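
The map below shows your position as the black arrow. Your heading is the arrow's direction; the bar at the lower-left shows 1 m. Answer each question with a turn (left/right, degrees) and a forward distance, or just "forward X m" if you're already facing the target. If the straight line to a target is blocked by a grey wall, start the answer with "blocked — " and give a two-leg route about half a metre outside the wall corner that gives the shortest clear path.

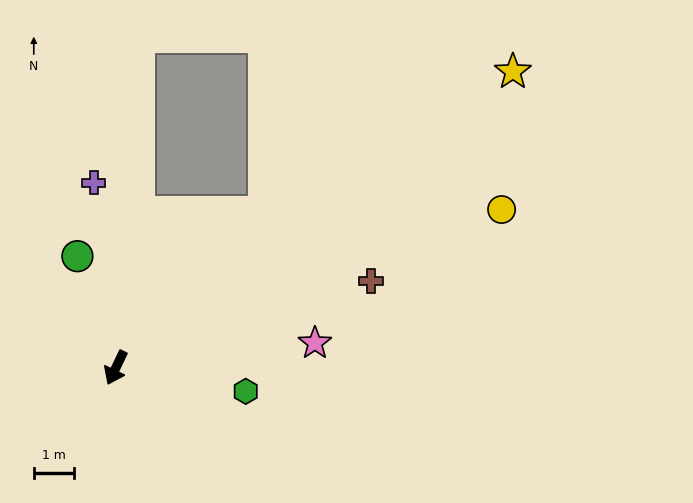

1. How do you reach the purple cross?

turn right 148°, forward 4.7 m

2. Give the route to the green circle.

turn right 135°, forward 3.0 m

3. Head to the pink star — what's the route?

turn left 123°, forward 5.0 m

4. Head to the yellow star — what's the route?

turn left 152°, forward 12.4 m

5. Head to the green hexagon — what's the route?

turn left 105°, forward 3.3 m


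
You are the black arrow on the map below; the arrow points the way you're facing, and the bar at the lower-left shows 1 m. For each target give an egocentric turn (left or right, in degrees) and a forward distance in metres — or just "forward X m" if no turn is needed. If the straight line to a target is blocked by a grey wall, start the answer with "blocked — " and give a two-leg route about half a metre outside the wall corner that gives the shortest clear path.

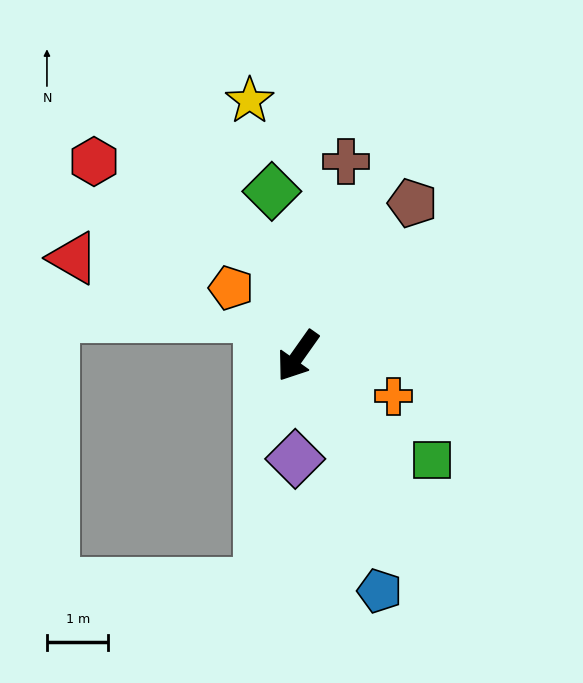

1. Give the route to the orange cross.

turn left 102°, forward 1.7 m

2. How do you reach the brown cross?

turn right 159°, forward 3.3 m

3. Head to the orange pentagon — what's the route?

turn right 100°, forward 1.5 m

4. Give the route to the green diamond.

turn right 136°, forward 2.7 m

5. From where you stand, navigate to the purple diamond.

turn left 34°, forward 1.7 m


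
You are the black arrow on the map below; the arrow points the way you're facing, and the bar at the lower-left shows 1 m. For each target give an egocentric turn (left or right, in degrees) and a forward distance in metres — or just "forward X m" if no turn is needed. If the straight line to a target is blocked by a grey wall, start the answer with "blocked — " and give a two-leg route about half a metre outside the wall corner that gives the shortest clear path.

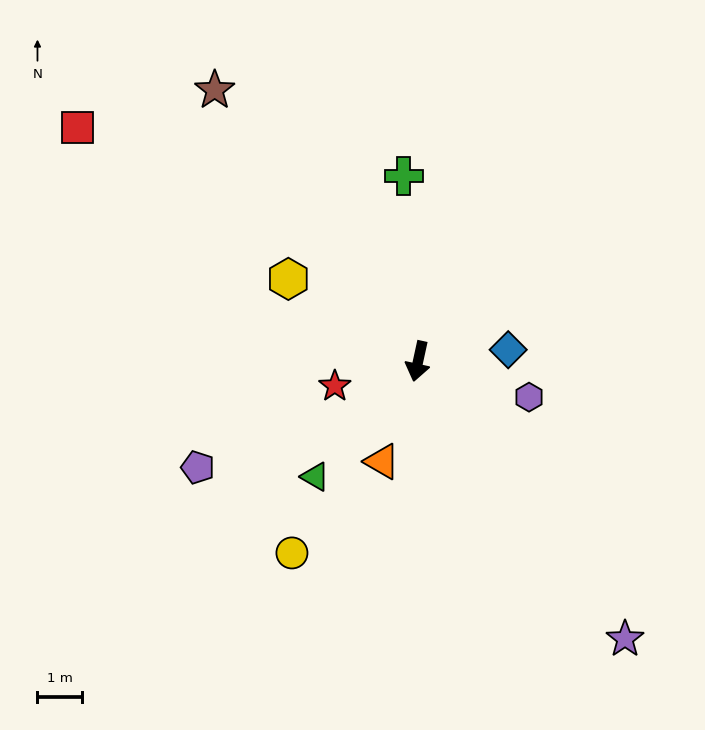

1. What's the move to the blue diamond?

turn left 110°, forward 2.0 m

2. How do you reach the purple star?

turn left 49°, forward 7.8 m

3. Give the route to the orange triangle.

turn right 8°, forward 2.4 m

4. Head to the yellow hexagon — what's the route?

turn right 110°, forward 3.4 m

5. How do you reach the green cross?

turn right 163°, forward 4.2 m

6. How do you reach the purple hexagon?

turn left 84°, forward 2.6 m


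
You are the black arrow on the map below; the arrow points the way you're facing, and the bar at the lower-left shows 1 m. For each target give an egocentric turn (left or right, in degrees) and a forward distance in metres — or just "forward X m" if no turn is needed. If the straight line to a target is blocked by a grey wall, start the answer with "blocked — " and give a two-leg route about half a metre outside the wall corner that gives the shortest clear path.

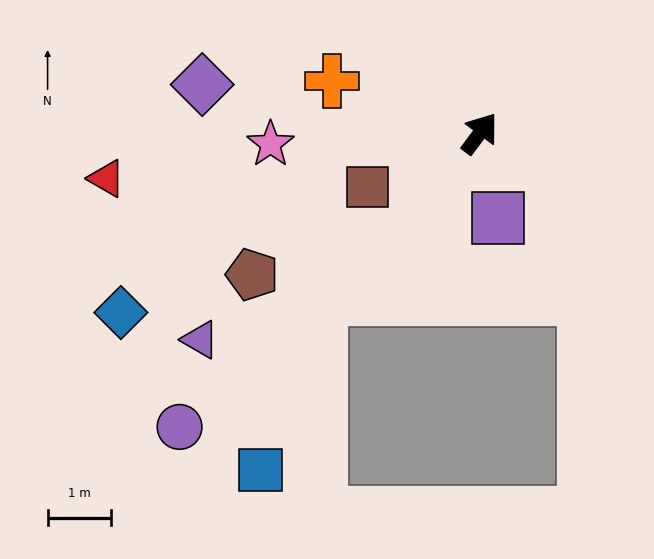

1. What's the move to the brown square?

turn left 152°, forward 2.0 m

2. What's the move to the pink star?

turn left 130°, forward 3.3 m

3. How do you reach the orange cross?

turn left 107°, forward 2.5 m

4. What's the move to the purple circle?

turn left 171°, forward 6.6 m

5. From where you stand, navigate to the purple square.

turn right 131°, forward 1.4 m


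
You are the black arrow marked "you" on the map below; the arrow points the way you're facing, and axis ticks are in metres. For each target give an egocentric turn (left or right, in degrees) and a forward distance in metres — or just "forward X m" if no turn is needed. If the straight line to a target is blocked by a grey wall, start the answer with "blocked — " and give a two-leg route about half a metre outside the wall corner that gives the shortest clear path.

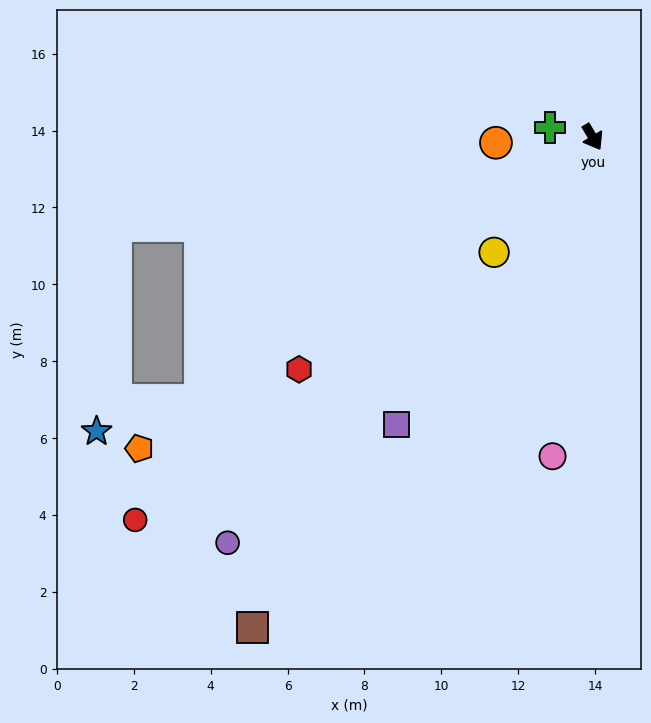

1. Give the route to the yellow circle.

turn right 71°, forward 3.9 m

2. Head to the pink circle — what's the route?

turn right 38°, forward 8.4 m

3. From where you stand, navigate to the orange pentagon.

turn right 86°, forward 14.3 m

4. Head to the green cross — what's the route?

turn right 133°, forward 1.1 m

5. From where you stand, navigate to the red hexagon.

turn right 82°, forward 9.7 m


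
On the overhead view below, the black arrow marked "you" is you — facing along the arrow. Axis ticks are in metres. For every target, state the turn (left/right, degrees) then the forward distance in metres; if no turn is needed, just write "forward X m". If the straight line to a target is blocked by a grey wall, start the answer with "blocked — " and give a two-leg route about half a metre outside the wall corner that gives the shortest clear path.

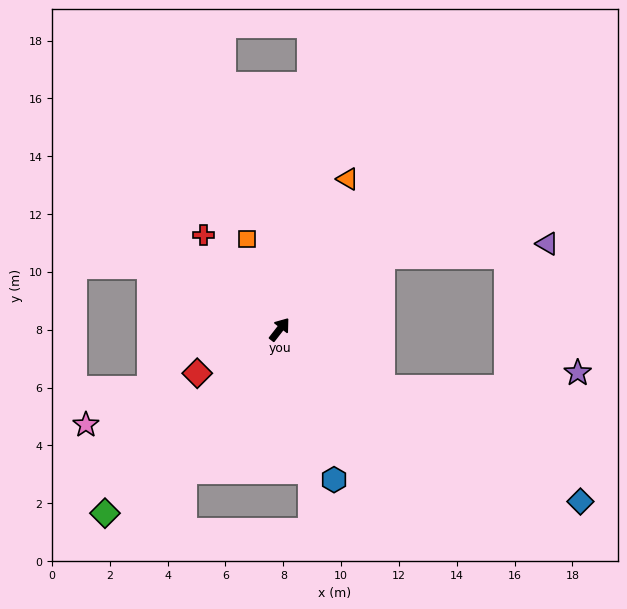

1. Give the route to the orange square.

turn left 58°, forward 3.3 m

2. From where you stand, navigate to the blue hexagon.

turn right 122°, forward 5.5 m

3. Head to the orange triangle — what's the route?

turn left 13°, forward 5.7 m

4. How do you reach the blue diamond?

turn right 82°, forward 12.0 m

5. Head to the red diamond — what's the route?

turn left 156°, forward 3.2 m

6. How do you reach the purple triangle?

blocked — turn right 17°, forward 4.4 m, then turn right 31°, forward 5.7 m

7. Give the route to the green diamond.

turn left 174°, forward 8.8 m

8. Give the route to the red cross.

turn left 77°, forward 4.2 m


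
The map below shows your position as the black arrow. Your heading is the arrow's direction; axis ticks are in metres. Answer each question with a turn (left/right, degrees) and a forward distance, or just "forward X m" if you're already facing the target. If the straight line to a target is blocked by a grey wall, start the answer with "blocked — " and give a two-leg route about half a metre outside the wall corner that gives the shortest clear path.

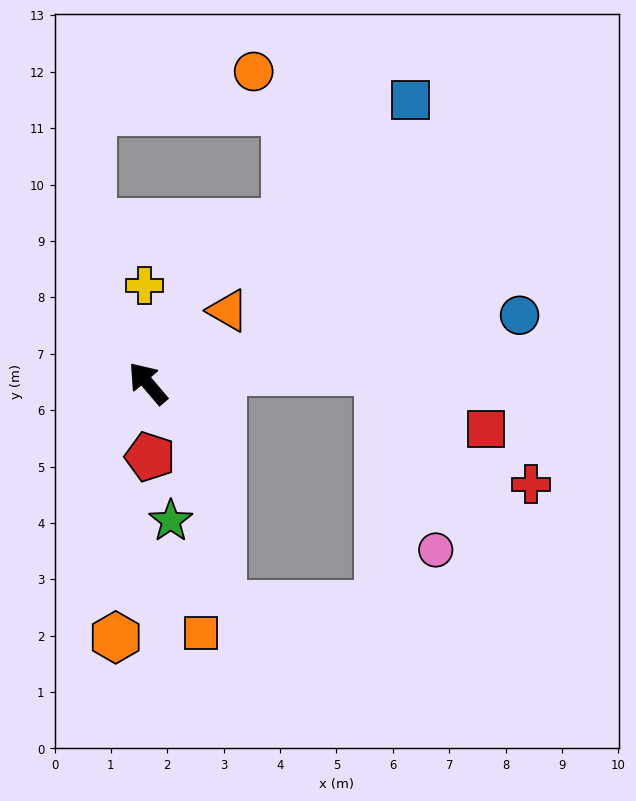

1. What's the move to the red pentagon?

turn left 141°, forward 1.3 m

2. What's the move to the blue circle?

turn right 120°, forward 6.7 m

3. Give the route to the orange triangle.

turn right 88°, forward 1.9 m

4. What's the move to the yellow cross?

turn right 39°, forward 1.7 m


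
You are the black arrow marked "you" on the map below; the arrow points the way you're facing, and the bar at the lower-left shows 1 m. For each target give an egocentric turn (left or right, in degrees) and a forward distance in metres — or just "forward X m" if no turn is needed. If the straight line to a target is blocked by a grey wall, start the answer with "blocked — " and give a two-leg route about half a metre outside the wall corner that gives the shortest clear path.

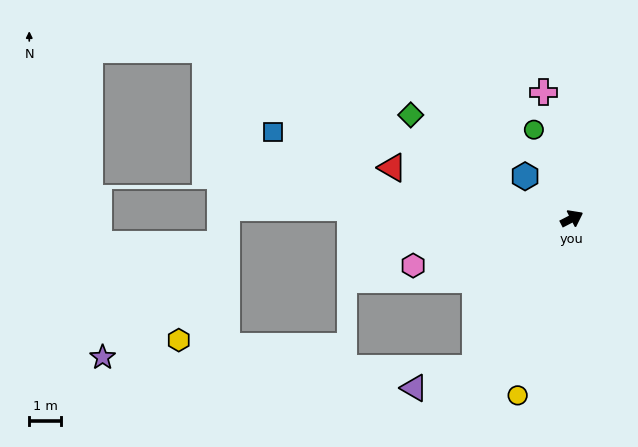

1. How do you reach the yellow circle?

turn right 134°, forward 5.9 m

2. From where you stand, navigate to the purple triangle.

blocked — turn right 150°, forward 5.7 m, then turn right 40°, forward 2.0 m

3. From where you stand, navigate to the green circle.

turn left 86°, forward 3.1 m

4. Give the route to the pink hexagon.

turn left 169°, forward 5.2 m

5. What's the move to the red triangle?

turn left 137°, forward 5.9 m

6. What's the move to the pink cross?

turn left 75°, forward 4.1 m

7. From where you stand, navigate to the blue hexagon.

turn left 111°, forward 2.0 m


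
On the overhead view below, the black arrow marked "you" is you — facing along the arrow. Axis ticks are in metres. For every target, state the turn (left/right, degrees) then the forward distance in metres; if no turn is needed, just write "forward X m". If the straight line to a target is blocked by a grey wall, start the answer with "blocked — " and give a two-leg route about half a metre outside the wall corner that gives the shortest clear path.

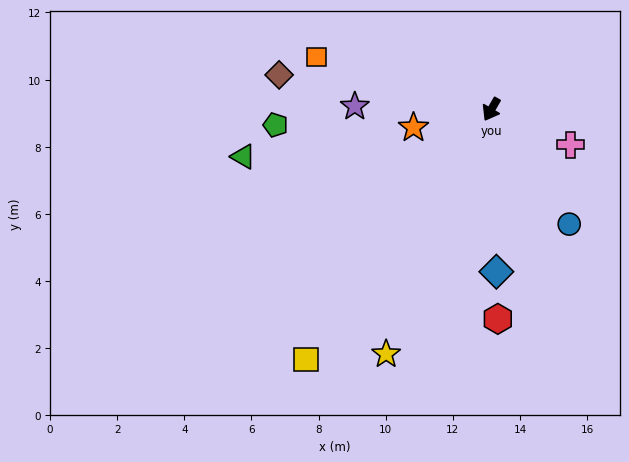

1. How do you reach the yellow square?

turn right 7°, forward 9.3 m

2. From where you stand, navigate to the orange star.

turn right 47°, forward 2.4 m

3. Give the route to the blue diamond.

turn left 32°, forward 4.8 m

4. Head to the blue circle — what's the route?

turn left 64°, forward 4.1 m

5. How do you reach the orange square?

turn right 77°, forward 5.4 m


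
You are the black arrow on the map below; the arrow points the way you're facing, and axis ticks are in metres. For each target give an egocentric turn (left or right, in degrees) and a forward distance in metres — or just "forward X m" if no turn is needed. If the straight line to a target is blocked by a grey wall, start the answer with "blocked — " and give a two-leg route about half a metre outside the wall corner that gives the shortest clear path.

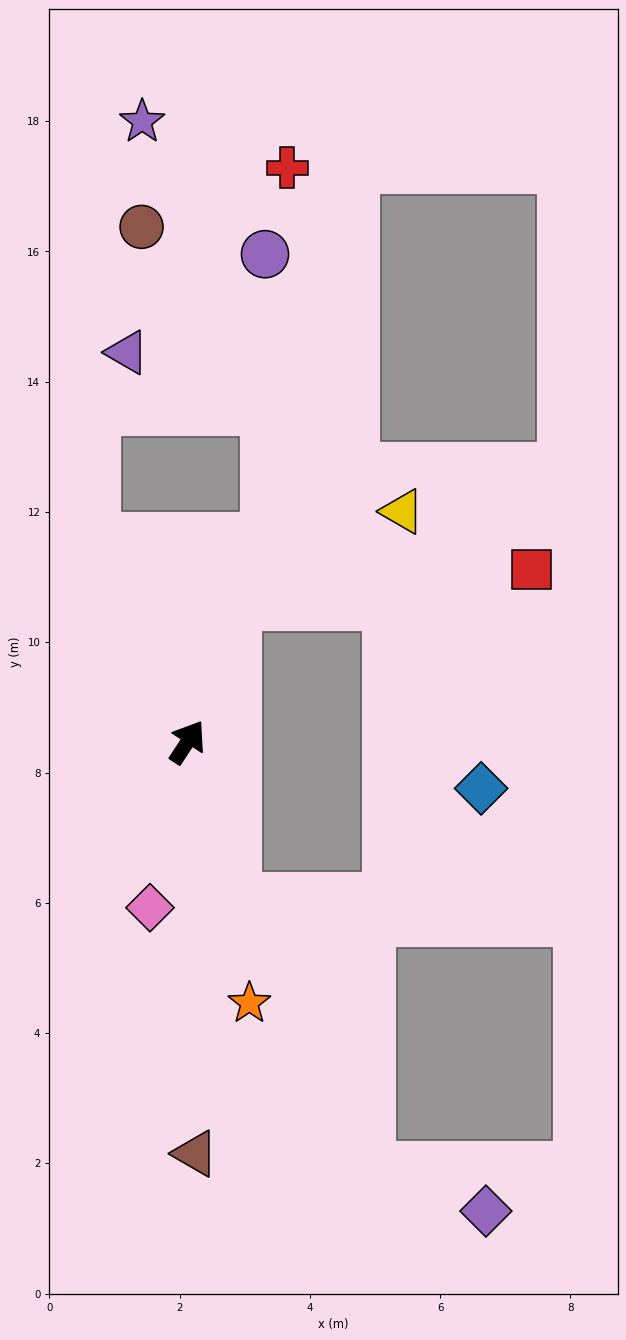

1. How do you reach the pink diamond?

turn right 160°, forward 2.6 m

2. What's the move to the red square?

blocked — turn left 15°, forward 2.3 m, then turn right 66°, forward 4.6 m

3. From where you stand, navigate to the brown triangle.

turn right 146°, forward 6.3 m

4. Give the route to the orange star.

turn right 133°, forward 4.1 m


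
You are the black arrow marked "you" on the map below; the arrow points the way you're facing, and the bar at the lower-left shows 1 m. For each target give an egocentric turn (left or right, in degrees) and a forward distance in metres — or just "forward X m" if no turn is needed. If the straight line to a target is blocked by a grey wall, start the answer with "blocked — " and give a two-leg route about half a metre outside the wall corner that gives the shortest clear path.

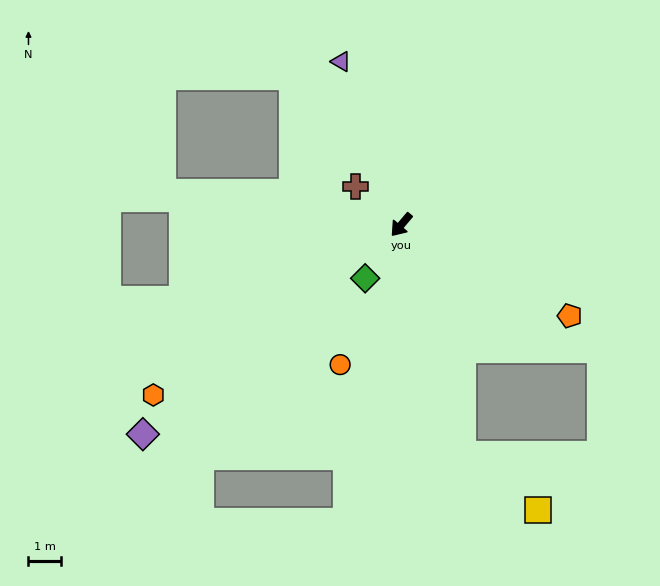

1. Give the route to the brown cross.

turn right 90°, forward 1.8 m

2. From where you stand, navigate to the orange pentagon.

turn left 102°, forward 5.9 m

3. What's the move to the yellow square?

blocked — turn left 55°, forward 7.3 m, then turn left 39°, forward 2.9 m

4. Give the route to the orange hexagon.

turn right 15°, forward 9.3 m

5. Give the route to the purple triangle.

turn right 120°, forward 5.4 m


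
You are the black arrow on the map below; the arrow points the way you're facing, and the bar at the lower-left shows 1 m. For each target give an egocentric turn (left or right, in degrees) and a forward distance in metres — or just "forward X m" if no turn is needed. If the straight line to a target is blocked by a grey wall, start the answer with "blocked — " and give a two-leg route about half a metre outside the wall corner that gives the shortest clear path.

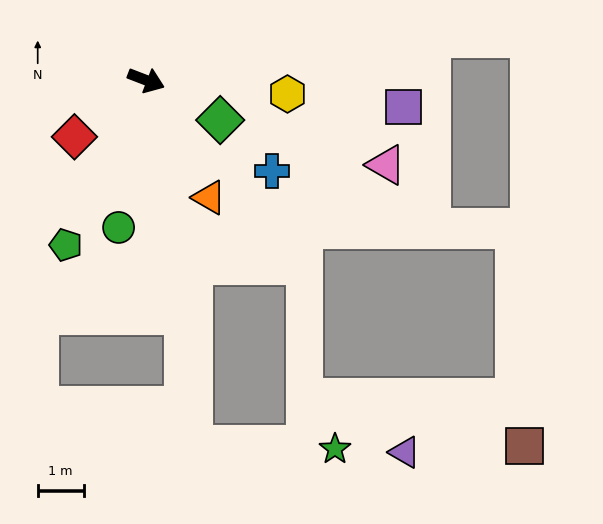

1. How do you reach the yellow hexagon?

turn left 16°, forward 3.1 m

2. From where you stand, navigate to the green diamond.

turn right 7°, forward 1.8 m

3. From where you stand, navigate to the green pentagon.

turn right 95°, forward 4.0 m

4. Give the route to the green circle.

turn right 80°, forward 3.3 m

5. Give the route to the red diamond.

turn right 121°, forward 2.0 m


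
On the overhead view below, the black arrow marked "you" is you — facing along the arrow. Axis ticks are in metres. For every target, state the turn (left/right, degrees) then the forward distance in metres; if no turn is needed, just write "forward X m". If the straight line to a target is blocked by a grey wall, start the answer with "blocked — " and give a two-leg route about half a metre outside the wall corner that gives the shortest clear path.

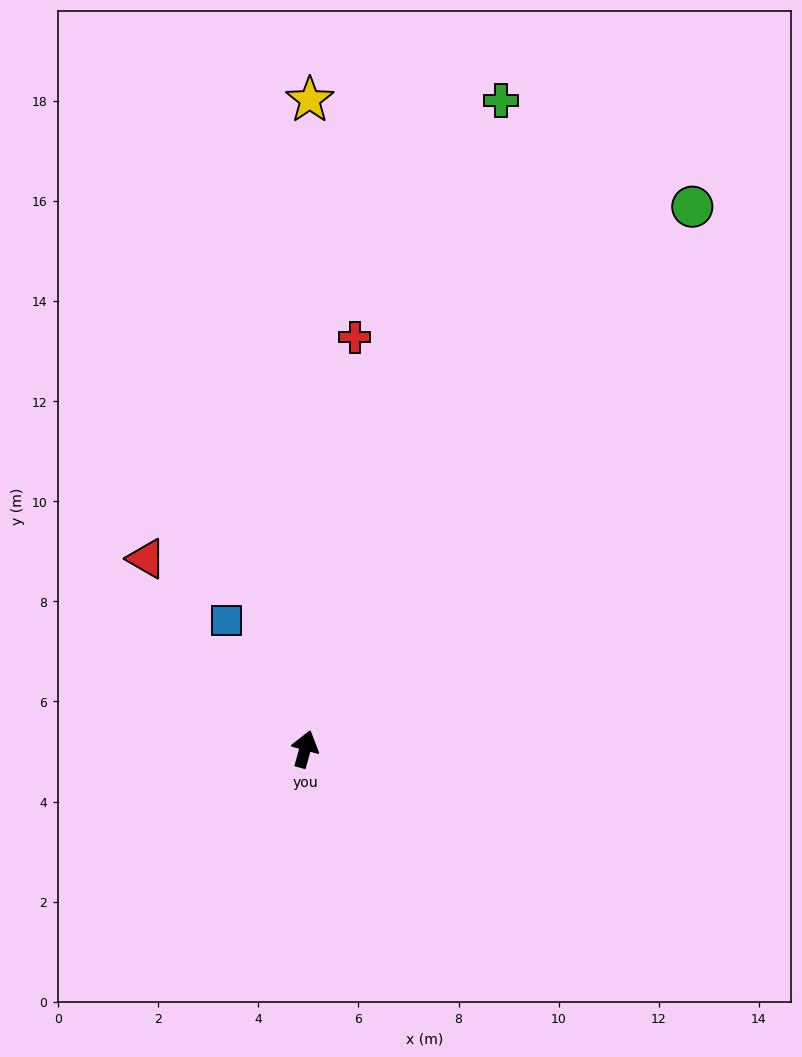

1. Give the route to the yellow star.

turn left 15°, forward 13.0 m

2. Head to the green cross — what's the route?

forward 13.5 m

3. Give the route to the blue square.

turn left 47°, forward 3.0 m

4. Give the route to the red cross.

turn left 9°, forward 8.3 m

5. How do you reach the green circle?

turn right 20°, forward 13.3 m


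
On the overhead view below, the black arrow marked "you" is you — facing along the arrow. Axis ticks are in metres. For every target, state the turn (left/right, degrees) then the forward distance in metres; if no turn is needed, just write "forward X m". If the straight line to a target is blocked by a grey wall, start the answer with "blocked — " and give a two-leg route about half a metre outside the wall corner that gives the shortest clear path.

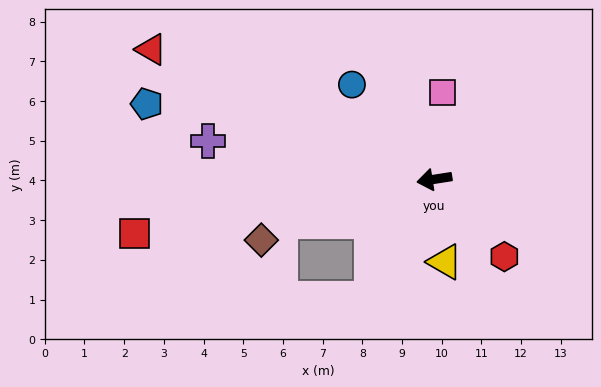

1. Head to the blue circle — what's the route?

turn right 58°, forward 3.2 m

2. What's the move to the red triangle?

turn right 34°, forward 7.8 m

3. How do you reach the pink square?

turn right 104°, forward 2.2 m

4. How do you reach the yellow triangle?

turn left 88°, forward 2.1 m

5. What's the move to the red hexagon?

turn left 123°, forward 2.6 m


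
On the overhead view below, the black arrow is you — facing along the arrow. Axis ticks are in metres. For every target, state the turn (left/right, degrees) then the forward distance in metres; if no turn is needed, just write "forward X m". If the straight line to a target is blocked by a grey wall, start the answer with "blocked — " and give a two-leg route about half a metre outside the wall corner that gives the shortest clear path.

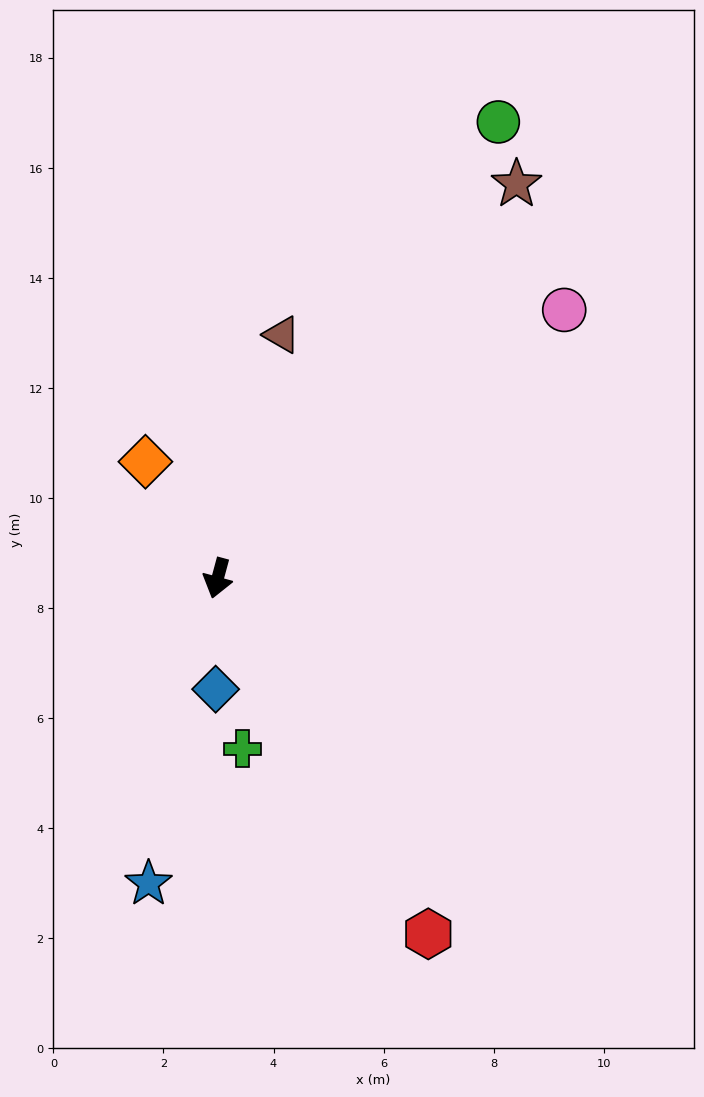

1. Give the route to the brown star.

turn left 158°, forward 9.0 m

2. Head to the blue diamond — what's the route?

turn left 14°, forward 2.0 m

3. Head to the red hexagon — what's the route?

turn left 46°, forward 7.5 m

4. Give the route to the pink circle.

turn left 143°, forward 8.0 m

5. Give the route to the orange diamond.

turn right 133°, forward 2.5 m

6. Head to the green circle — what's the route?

turn left 164°, forward 9.7 m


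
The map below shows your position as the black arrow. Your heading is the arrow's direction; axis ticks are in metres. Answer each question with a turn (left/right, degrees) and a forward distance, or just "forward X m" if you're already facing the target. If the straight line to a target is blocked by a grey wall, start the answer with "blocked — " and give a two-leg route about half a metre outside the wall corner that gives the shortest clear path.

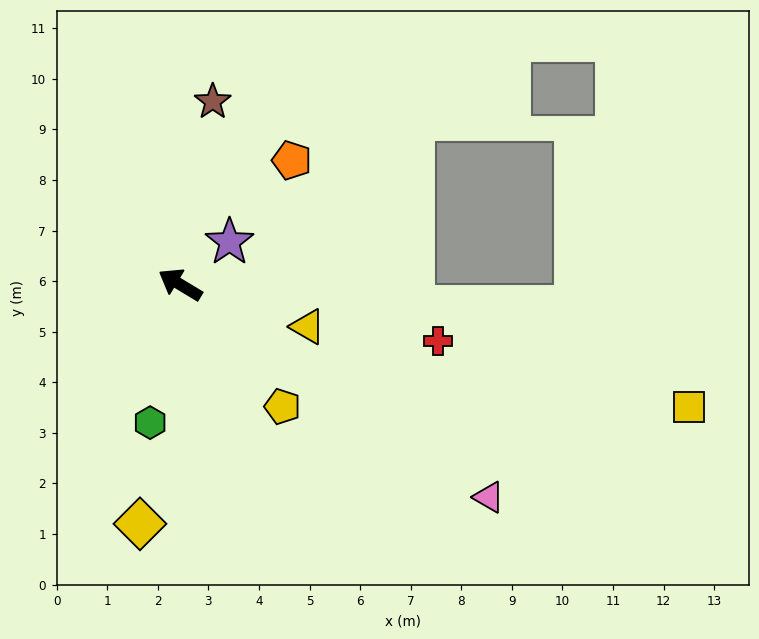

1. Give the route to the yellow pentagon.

turn left 161°, forward 3.1 m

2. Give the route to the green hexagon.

turn left 109°, forward 2.8 m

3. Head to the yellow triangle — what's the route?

turn right 167°, forward 2.7 m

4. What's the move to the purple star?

turn right 108°, forward 1.3 m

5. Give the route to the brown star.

turn right 69°, forward 3.7 m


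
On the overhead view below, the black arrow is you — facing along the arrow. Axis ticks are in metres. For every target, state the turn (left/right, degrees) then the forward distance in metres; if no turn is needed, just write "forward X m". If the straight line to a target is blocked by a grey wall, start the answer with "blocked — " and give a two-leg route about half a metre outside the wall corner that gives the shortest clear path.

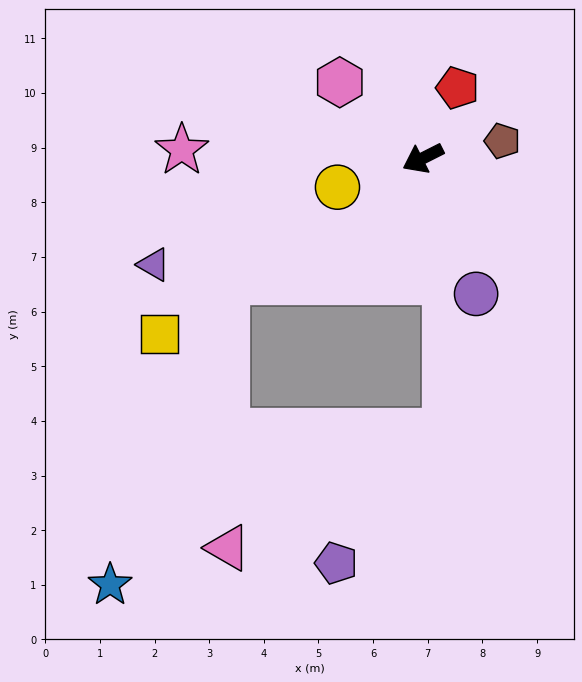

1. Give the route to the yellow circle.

turn right 8°, forward 1.7 m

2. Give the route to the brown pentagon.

turn left 165°, forward 1.5 m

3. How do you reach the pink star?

turn right 29°, forward 4.4 m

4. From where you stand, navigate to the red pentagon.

turn right 143°, forward 1.4 m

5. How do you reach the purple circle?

turn left 85°, forward 2.7 m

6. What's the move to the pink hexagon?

turn right 69°, forward 2.1 m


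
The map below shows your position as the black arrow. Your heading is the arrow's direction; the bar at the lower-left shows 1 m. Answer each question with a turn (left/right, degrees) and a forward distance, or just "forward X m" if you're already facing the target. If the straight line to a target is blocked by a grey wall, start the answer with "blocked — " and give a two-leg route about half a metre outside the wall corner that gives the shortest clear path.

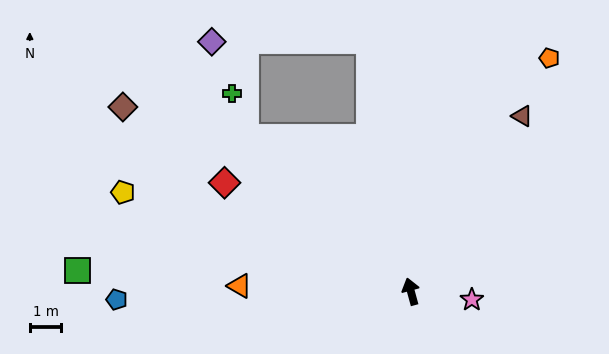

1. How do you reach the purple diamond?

blocked — turn right 6°, forward 8.0 m, then turn left 81°, forward 5.0 m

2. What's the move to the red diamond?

turn left 44°, forward 6.8 m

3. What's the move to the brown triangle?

turn right 48°, forward 6.6 m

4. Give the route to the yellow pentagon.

turn left 56°, forward 9.6 m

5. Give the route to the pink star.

turn right 113°, forward 1.9 m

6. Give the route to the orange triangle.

turn left 73°, forward 5.4 m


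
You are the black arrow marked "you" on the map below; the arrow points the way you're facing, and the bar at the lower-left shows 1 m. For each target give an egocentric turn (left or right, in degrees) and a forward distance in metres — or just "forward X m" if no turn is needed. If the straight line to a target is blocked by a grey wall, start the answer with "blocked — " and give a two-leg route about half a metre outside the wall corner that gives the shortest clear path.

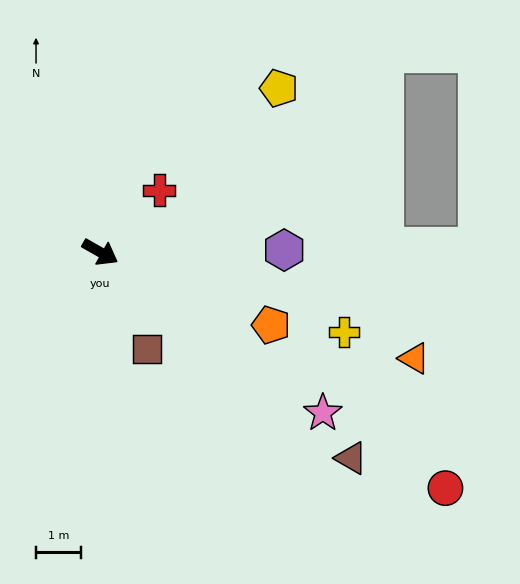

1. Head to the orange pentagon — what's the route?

turn left 6°, forward 4.1 m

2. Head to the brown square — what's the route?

turn right 35°, forward 2.4 m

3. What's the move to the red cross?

turn left 76°, forward 1.9 m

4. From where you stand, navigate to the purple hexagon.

turn left 30°, forward 4.1 m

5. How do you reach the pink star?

turn right 6°, forward 6.1 m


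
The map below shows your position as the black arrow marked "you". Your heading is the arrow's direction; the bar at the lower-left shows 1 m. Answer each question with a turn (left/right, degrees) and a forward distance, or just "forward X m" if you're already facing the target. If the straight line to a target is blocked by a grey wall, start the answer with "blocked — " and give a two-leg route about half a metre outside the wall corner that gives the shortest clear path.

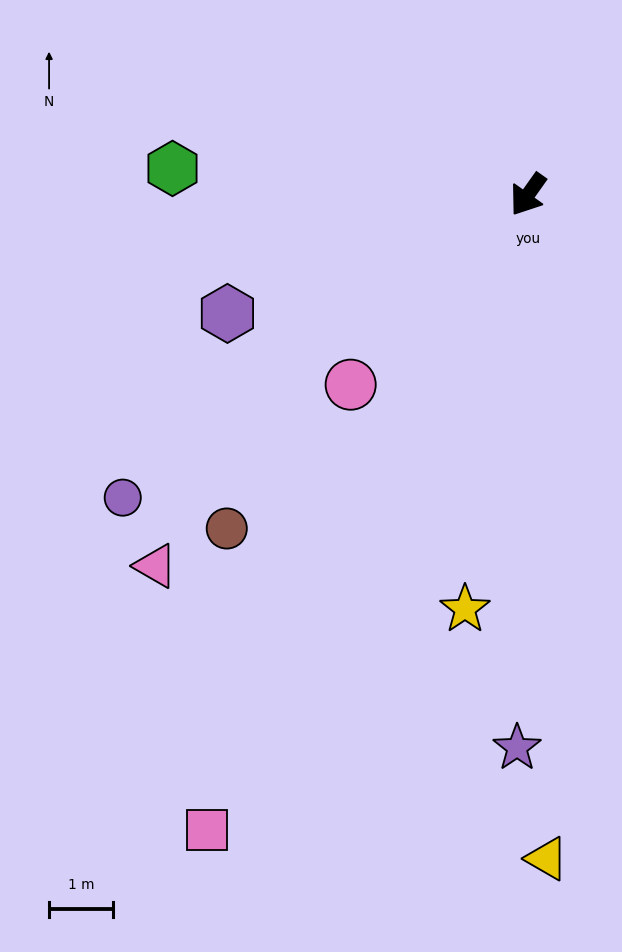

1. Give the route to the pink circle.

turn right 8°, forward 4.1 m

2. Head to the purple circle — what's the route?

turn right 18°, forward 8.0 m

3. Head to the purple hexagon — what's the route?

turn right 33°, forward 5.1 m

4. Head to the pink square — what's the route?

turn left 9°, forward 11.2 m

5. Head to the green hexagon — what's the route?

turn right 59°, forward 5.6 m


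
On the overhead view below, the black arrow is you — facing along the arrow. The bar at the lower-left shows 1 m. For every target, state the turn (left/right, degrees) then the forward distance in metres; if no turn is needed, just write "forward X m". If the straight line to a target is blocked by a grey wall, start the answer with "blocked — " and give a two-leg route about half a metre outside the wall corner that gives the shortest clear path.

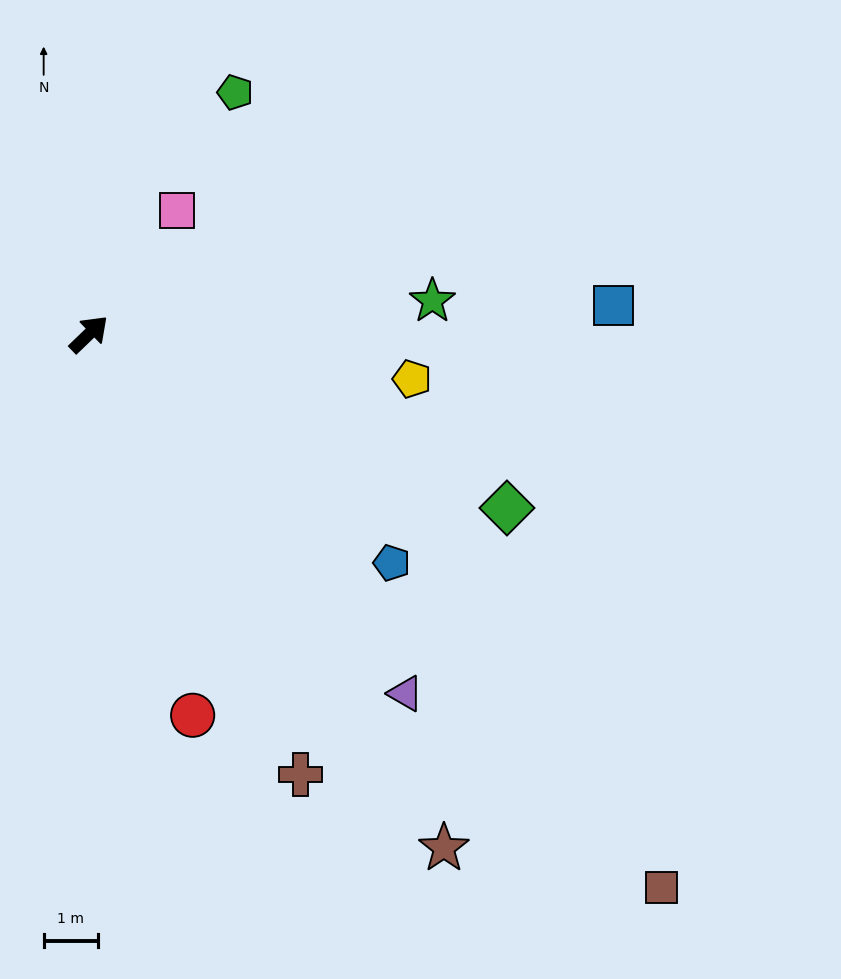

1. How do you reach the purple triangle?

turn right 93°, forward 8.8 m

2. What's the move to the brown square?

turn right 88°, forward 14.7 m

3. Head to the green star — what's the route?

turn right 38°, forward 6.4 m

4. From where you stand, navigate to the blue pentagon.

turn right 81°, forward 7.0 m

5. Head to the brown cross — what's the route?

turn right 108°, forward 9.0 m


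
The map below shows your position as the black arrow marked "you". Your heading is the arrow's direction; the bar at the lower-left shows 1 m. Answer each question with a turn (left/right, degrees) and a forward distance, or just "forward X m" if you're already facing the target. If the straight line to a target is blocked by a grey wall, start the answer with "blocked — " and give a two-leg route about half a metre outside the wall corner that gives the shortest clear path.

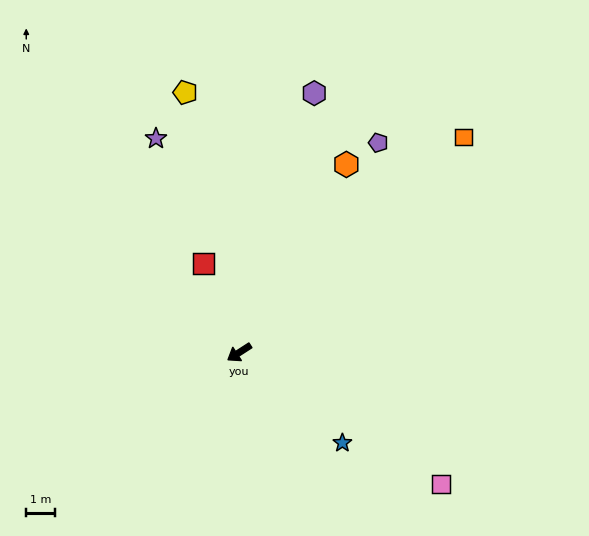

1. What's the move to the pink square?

turn left 114°, forward 8.3 m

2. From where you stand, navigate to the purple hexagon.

turn right 139°, forward 9.3 m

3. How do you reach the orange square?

turn right 169°, forward 10.7 m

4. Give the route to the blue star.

turn left 106°, forward 4.7 m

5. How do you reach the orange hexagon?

turn right 153°, forward 7.5 m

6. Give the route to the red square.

turn right 101°, forward 3.3 m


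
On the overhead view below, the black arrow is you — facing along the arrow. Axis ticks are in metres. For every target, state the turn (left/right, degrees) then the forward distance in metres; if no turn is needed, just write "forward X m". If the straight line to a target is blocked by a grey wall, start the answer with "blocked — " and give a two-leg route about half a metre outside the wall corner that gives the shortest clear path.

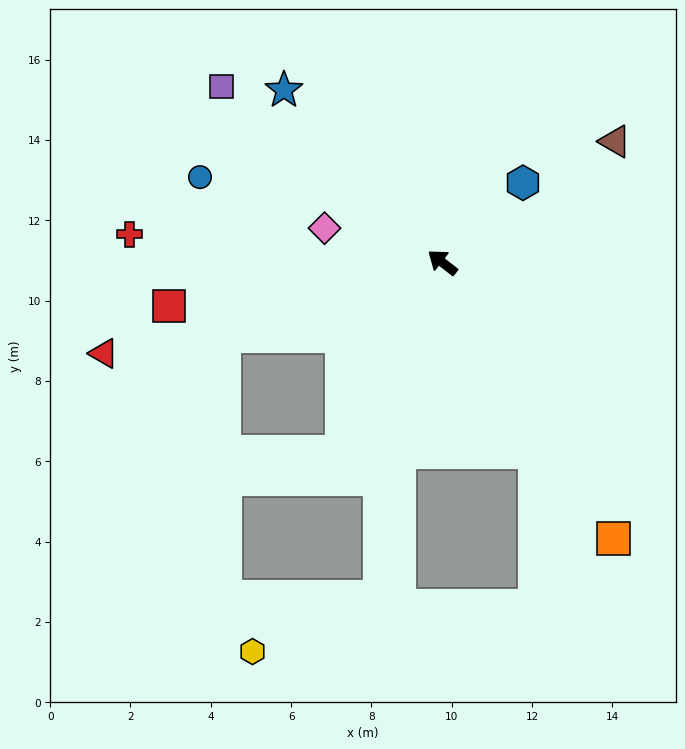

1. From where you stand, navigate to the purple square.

forward 7.0 m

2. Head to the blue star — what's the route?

turn right 9°, forward 5.8 m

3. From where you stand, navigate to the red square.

turn left 47°, forward 6.9 m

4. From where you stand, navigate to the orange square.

turn left 160°, forward 8.1 m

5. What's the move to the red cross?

turn left 33°, forward 7.8 m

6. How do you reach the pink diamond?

turn left 22°, forward 3.1 m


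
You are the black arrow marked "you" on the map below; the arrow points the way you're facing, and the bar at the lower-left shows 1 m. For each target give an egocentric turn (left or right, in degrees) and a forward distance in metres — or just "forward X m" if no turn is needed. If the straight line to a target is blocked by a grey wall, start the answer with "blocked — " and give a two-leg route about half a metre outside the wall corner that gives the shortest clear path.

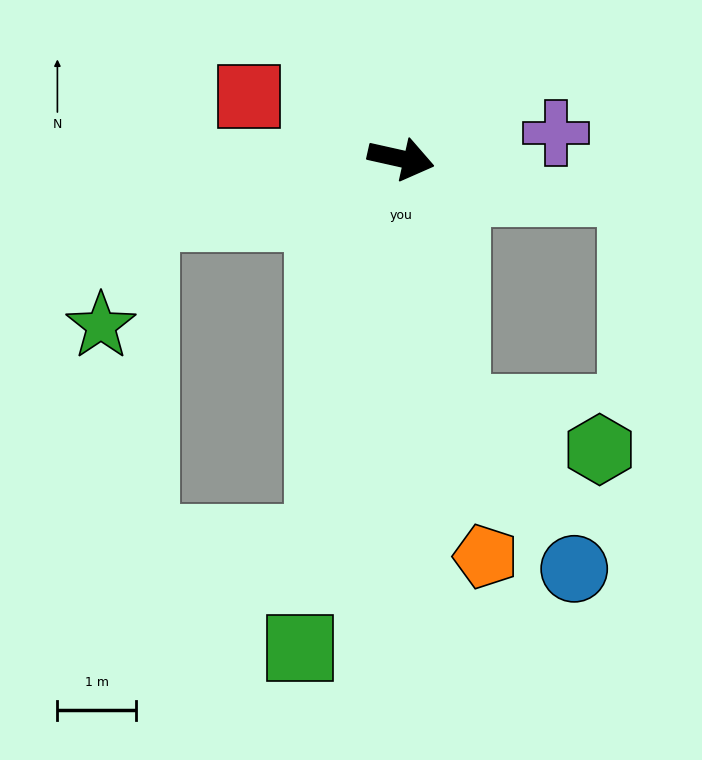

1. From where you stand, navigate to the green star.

blocked — turn right 155°, forward 3.3 m, then turn left 55°, forward 1.5 m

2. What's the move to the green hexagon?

blocked — turn right 65°, forward 3.2 m, then turn left 61°, forward 1.9 m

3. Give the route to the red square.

turn left 170°, forward 2.1 m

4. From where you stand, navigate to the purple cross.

turn left 22°, forward 2.0 m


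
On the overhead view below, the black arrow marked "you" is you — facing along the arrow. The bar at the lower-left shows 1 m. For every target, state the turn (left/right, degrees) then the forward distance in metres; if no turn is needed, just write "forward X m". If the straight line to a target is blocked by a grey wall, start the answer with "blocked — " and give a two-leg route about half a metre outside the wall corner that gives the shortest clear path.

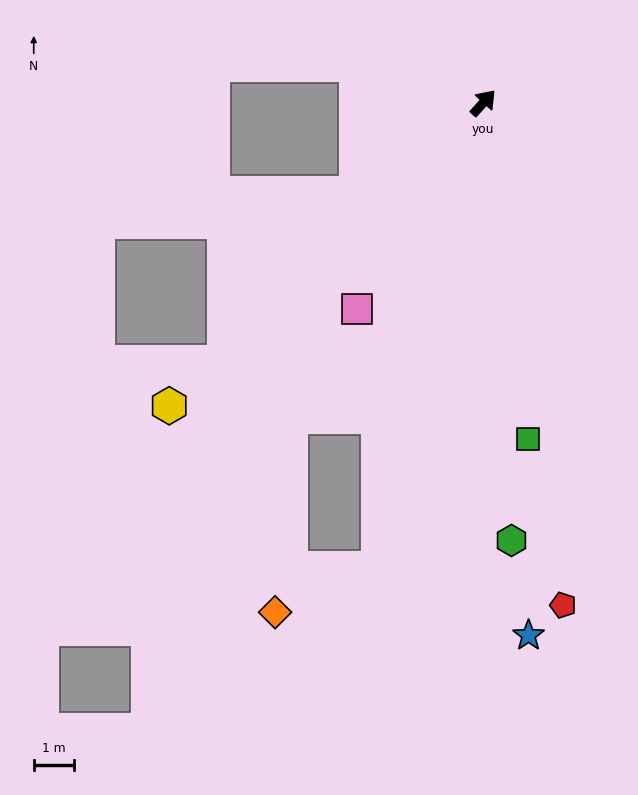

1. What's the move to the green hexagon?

turn right 134°, forward 11.0 m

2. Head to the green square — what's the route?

turn right 130°, forward 8.5 m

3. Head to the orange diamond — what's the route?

blocked — turn right 151°, forward 12.0 m, then turn right 53°, forward 2.8 m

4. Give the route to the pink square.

turn right 169°, forward 6.1 m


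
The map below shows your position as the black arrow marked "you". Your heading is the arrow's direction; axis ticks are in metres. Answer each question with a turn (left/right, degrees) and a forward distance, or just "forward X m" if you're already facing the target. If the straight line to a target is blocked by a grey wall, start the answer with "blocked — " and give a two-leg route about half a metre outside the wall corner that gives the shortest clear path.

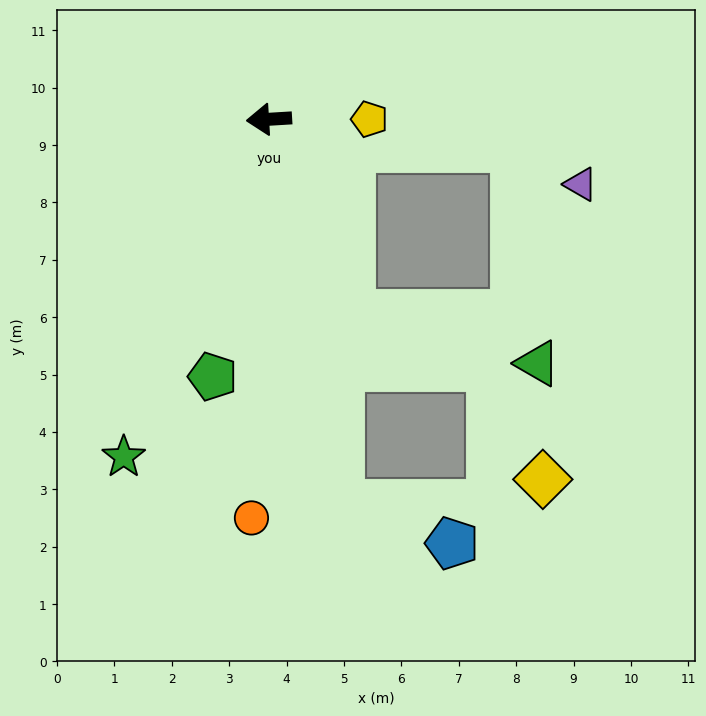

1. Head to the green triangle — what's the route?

blocked — turn left 110°, forward 3.7 m, then turn left 52°, forward 3.4 m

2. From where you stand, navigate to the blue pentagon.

blocked — turn left 97°, forward 6.8 m, then turn left 60°, forward 2.1 m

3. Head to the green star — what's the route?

turn left 63°, forward 6.4 m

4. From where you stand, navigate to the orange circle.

turn left 84°, forward 7.0 m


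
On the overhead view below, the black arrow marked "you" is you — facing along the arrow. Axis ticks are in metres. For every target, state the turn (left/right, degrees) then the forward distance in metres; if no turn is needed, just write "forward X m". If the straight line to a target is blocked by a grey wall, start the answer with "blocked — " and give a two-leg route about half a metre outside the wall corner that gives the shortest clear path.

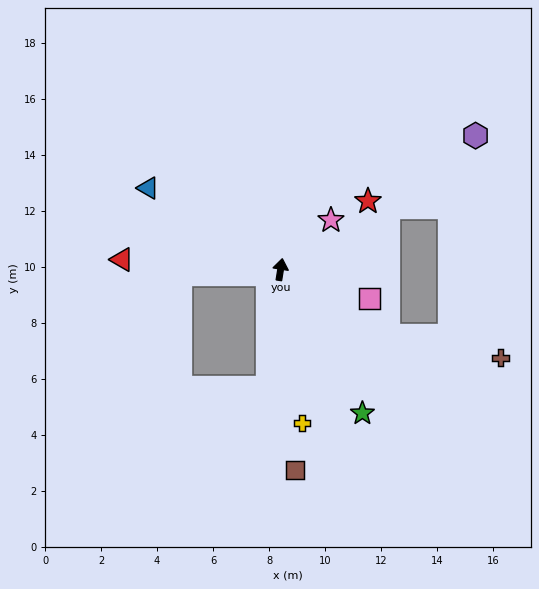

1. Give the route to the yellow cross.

turn right 163°, forward 5.5 m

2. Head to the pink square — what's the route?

turn right 99°, forward 3.4 m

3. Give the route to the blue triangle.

turn left 68°, forward 5.6 m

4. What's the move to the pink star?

turn right 36°, forward 2.5 m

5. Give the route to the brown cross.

blocked — turn right 113°, forward 4.5 m, then turn left 21°, forward 4.1 m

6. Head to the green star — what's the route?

turn right 141°, forward 5.9 m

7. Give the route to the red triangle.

turn left 96°, forward 5.7 m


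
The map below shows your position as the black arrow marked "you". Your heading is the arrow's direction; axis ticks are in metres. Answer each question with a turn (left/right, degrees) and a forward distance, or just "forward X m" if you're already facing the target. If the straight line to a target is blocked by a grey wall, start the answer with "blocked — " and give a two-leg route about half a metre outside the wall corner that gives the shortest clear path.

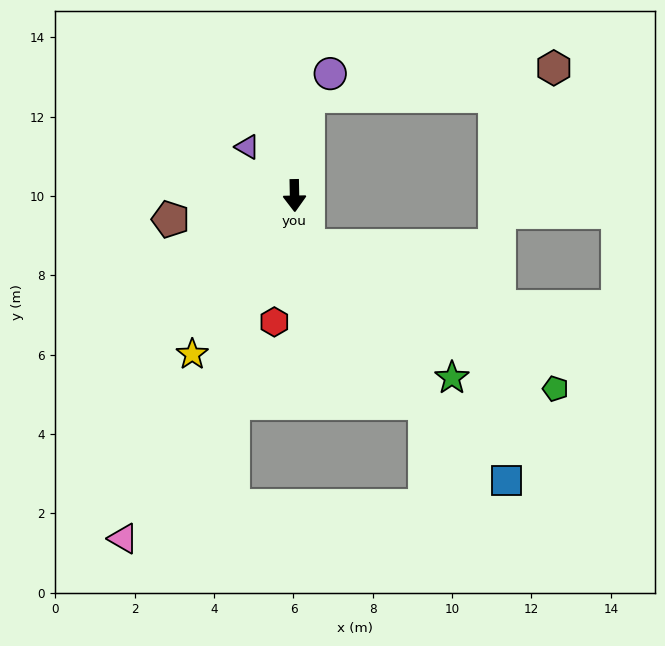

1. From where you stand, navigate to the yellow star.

turn right 34°, forward 4.8 m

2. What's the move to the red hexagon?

turn right 10°, forward 3.2 m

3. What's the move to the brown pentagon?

turn right 80°, forward 3.2 m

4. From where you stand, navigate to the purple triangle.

turn right 137°, forward 1.7 m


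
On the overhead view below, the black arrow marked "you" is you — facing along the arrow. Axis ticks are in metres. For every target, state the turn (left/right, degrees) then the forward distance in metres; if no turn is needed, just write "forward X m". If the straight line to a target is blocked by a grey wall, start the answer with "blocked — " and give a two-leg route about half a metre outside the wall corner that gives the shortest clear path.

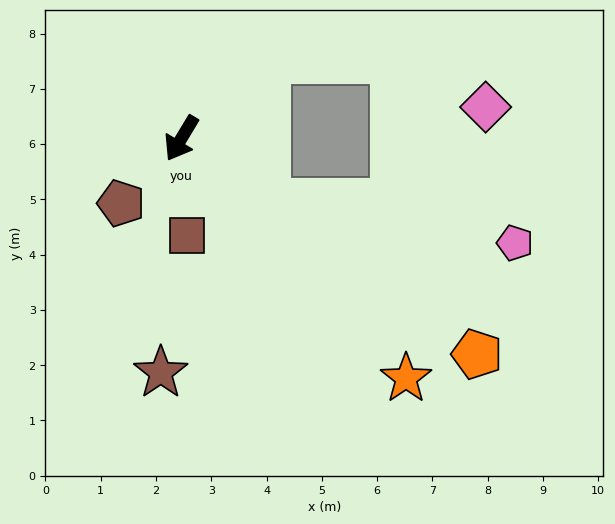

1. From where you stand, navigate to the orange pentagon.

turn left 85°, forward 6.6 m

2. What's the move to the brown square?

turn left 34°, forward 1.8 m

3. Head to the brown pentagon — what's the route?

turn right 12°, forward 1.6 m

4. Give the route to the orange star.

turn left 74°, forward 5.9 m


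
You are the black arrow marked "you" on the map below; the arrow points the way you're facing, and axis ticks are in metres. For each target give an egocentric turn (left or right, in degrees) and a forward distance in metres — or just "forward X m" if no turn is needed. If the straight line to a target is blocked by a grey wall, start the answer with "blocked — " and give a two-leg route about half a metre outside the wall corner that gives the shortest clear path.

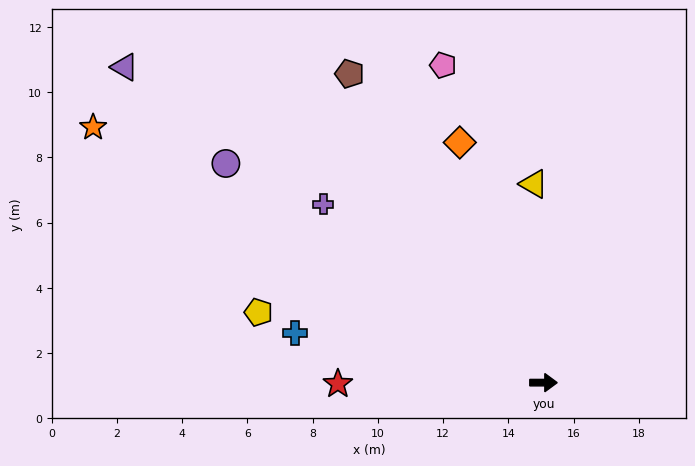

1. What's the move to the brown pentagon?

turn left 122°, forward 11.2 m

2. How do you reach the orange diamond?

turn left 109°, forward 7.8 m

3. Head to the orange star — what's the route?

turn left 150°, forward 15.9 m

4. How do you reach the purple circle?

turn left 145°, forward 11.8 m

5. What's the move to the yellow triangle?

turn left 93°, forward 6.1 m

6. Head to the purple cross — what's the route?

turn left 141°, forward 8.7 m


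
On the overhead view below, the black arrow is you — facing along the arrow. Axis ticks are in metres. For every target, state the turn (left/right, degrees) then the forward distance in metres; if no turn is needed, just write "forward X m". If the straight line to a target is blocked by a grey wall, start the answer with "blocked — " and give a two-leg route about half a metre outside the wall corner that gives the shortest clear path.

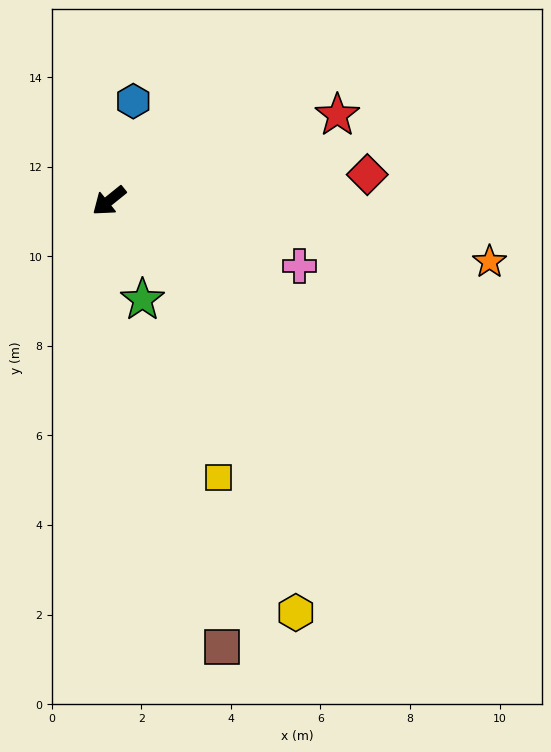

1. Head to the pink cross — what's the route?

turn left 122°, forward 4.5 m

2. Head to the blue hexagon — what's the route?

turn right 143°, forward 2.3 m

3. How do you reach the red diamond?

turn left 147°, forward 5.8 m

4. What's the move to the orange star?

turn left 132°, forward 8.6 m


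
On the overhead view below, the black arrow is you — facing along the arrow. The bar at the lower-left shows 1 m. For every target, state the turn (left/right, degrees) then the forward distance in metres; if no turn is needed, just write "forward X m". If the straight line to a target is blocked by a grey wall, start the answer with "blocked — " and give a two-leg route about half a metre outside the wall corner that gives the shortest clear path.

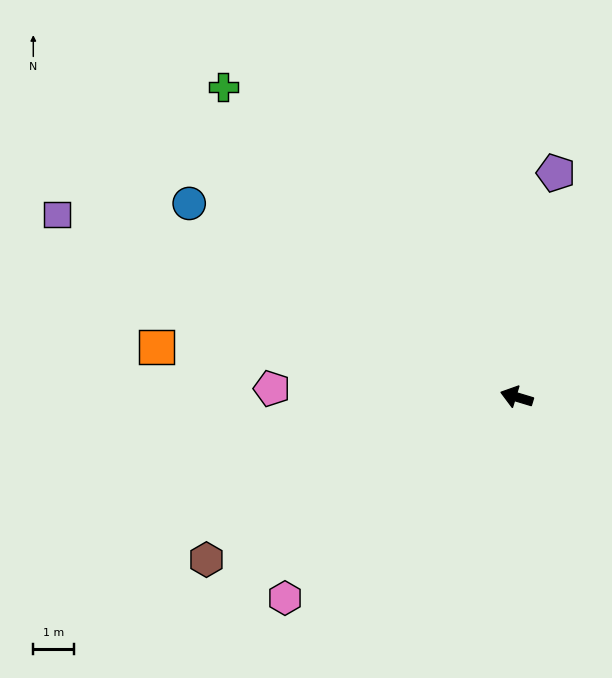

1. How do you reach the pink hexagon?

turn left 58°, forward 7.5 m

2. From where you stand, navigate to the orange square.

turn left 9°, forward 8.9 m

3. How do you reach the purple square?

turn right 5°, forward 12.1 m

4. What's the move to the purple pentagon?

turn right 83°, forward 5.6 m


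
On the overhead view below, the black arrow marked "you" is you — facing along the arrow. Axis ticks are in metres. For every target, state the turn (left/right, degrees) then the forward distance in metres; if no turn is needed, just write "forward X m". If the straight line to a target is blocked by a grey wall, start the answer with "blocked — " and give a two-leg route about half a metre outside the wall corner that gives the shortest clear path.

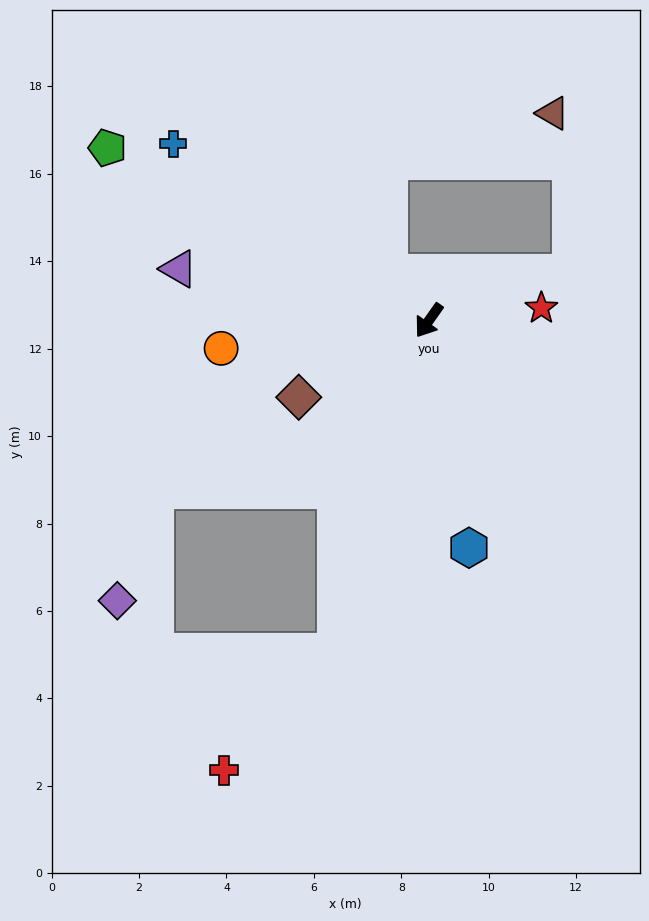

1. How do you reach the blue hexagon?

turn left 45°, forward 5.3 m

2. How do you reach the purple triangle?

turn right 66°, forward 5.8 m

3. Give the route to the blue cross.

turn right 89°, forward 7.1 m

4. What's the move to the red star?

turn left 131°, forward 2.6 m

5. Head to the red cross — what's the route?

blocked — turn left 19°, forward 7.9 m, then turn right 27°, forward 3.7 m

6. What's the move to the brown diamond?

turn right 24°, forward 3.5 m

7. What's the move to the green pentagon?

turn right 83°, forward 8.3 m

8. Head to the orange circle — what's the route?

turn right 47°, forward 4.8 m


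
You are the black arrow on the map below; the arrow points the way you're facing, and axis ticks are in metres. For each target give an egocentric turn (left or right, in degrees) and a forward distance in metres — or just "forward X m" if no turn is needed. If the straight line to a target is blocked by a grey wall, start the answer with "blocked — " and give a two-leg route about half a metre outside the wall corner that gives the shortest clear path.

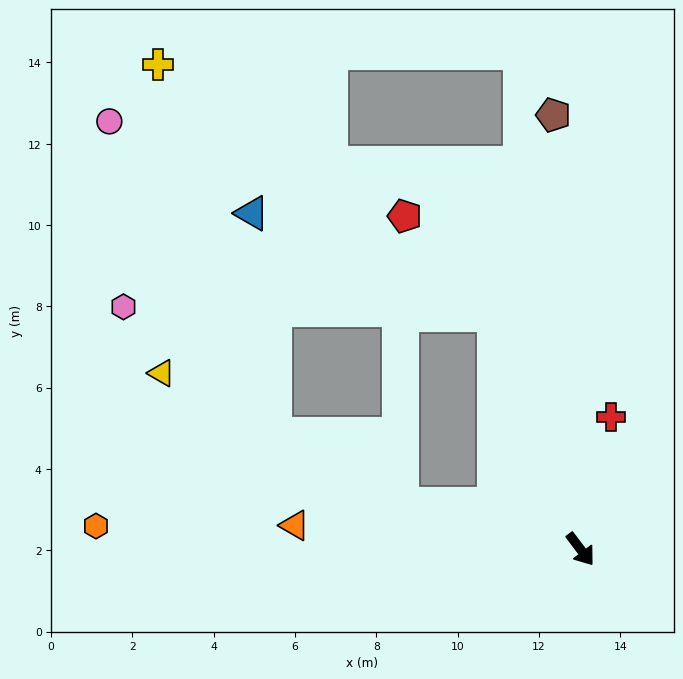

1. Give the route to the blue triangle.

blocked — turn left 163°, forward 6.2 m, then turn left 47°, forward 6.5 m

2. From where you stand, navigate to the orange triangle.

turn right 132°, forward 7.1 m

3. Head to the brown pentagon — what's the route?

turn left 146°, forward 10.7 m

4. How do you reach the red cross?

turn left 130°, forward 3.3 m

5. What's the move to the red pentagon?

blocked — turn left 163°, forward 6.2 m, then turn left 22°, forward 3.3 m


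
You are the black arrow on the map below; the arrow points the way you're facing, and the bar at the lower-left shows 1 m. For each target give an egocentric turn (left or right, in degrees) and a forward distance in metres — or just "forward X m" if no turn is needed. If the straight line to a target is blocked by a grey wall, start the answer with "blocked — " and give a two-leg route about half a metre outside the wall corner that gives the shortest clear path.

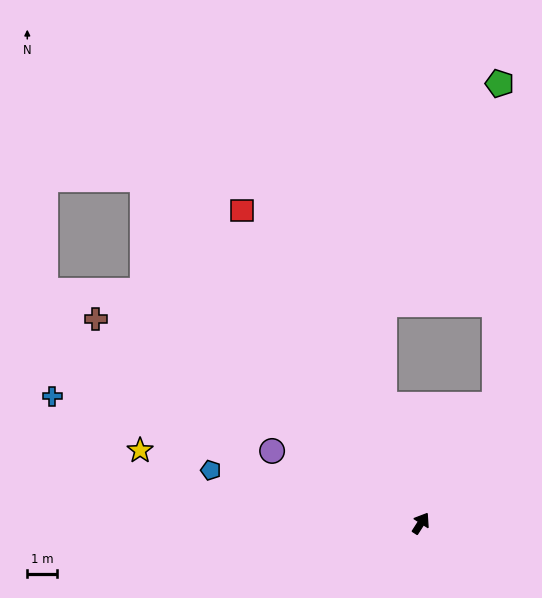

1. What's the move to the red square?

turn left 62°, forward 12.0 m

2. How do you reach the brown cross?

turn left 91°, forward 12.8 m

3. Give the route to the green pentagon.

blocked — forward 4.6 m, then turn left 32°, forward 10.7 m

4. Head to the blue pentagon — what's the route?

turn left 109°, forward 7.2 m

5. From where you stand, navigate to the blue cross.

turn left 104°, forward 13.0 m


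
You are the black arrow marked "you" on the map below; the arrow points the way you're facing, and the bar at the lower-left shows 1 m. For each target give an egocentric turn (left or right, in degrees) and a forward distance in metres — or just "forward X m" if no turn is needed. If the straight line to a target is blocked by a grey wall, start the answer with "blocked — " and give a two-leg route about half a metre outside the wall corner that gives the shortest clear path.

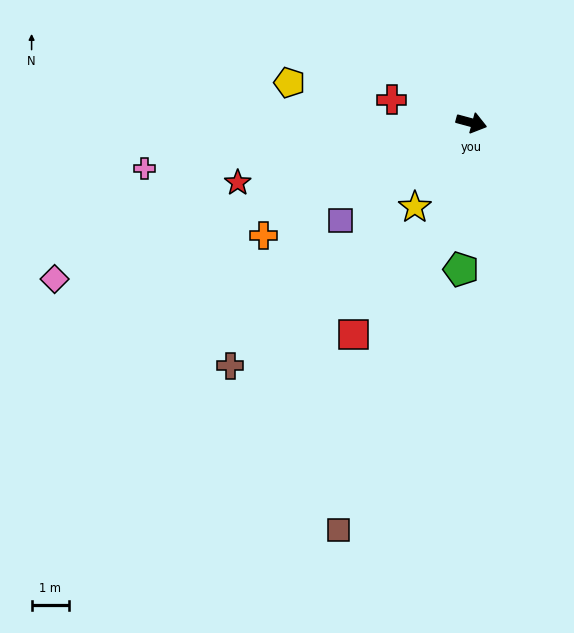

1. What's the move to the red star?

turn right 150°, forward 6.5 m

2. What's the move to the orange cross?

turn right 136°, forward 6.3 m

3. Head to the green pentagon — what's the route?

turn right 79°, forward 3.9 m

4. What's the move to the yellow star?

turn right 109°, forward 2.7 m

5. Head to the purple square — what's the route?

turn right 128°, forward 4.4 m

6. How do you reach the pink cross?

turn right 157°, forward 8.9 m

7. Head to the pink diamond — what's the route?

turn right 144°, forward 12.0 m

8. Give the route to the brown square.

turn right 93°, forward 11.5 m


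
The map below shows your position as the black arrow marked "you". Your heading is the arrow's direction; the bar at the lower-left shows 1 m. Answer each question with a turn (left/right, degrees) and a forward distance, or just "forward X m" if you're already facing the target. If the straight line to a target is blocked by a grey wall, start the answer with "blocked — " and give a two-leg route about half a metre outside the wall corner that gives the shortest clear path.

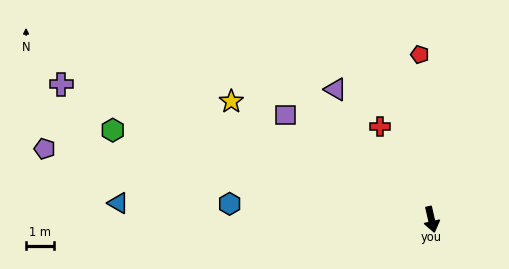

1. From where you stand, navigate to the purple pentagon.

turn right 113°, forward 14.0 m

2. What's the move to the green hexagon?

turn right 119°, forward 11.8 m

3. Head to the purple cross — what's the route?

turn right 123°, forward 14.0 m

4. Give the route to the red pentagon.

turn left 171°, forward 5.9 m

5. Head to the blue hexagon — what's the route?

turn right 107°, forward 7.2 m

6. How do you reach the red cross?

turn right 164°, forward 3.8 m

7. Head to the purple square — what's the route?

turn right 139°, forward 6.4 m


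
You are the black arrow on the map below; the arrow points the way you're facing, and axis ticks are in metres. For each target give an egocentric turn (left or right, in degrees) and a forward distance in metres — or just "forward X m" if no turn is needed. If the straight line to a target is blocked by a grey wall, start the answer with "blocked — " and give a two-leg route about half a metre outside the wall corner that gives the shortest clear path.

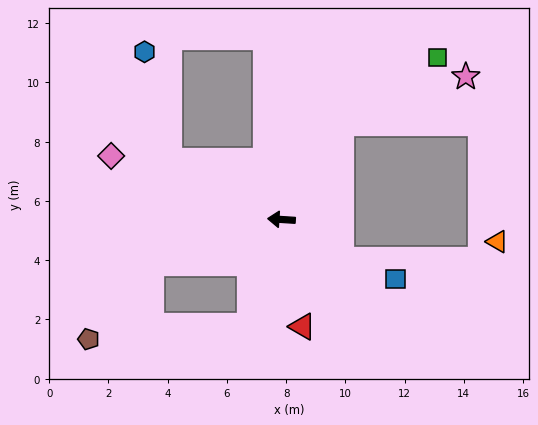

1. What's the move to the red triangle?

turn left 105°, forward 3.7 m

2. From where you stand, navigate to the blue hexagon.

blocked — turn right 24°, forward 4.3 m, then turn right 49°, forward 3.7 m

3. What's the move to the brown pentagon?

blocked — turn left 22°, forward 4.6 m, then turn left 32°, forward 3.3 m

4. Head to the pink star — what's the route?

blocked — turn right 118°, forward 3.8 m, then turn right 38°, forward 4.5 m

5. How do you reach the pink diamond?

turn right 17°, forward 6.1 m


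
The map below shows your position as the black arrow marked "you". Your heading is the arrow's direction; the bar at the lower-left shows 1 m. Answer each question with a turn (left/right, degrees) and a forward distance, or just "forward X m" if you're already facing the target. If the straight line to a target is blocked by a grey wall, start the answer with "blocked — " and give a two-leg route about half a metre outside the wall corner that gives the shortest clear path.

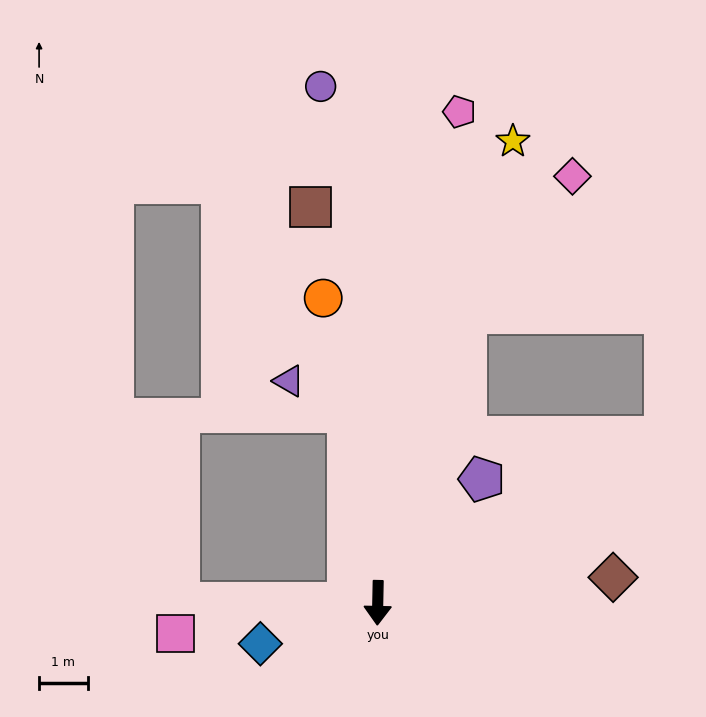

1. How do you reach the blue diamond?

turn right 70°, forward 2.6 m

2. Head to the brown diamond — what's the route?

turn left 97°, forward 4.9 m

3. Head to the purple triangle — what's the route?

blocked — turn right 170°, forward 4.0 m, then turn left 53°, forward 1.4 m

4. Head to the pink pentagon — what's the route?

turn left 172°, forward 10.3 m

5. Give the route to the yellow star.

turn left 165°, forward 9.9 m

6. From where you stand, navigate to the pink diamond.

blocked — turn left 164°, forward 6.2 m, then turn right 21°, forward 3.6 m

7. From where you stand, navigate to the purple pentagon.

turn left 141°, forward 3.3 m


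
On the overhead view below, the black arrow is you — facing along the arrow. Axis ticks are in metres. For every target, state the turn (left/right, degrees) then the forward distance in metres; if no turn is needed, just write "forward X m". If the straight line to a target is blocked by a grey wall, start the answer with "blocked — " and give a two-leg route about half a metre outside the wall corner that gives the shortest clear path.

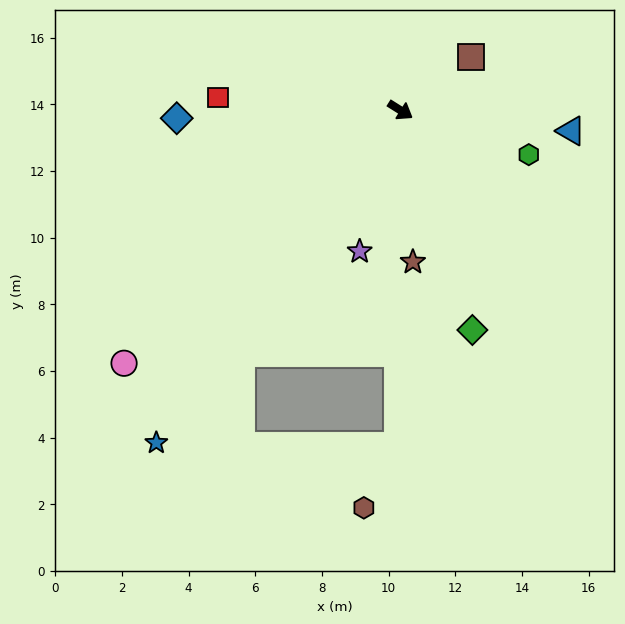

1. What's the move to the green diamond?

turn right 40°, forward 6.9 m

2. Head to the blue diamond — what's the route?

turn right 146°, forward 6.7 m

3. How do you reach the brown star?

turn right 53°, forward 4.6 m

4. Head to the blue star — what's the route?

turn right 94°, forward 12.4 m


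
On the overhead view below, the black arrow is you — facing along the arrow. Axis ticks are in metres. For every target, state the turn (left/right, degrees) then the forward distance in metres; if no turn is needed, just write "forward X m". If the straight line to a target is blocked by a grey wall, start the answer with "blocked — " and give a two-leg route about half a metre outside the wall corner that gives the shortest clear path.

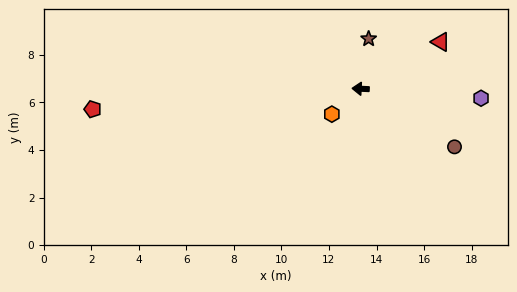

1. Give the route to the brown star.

turn right 96°, forward 2.1 m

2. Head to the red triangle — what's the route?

turn right 147°, forward 3.9 m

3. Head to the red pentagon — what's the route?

turn left 7°, forward 11.3 m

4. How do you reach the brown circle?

turn left 151°, forward 4.6 m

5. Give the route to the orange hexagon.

turn left 44°, forward 1.6 m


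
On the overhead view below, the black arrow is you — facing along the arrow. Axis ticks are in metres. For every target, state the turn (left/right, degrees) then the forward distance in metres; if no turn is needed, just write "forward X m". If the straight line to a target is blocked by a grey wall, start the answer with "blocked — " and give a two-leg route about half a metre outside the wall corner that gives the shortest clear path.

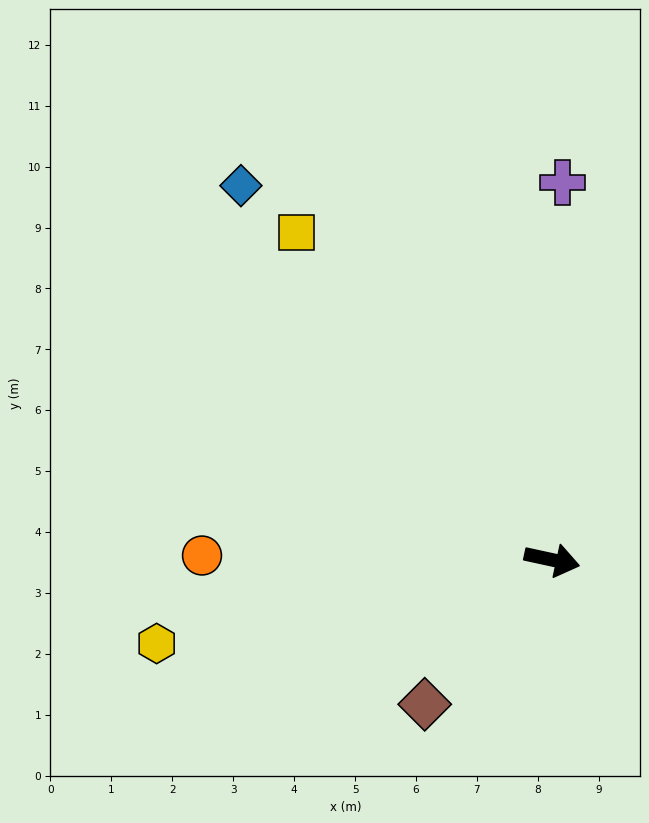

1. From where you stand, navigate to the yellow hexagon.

turn right 156°, forward 6.6 m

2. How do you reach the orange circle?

turn right 168°, forward 5.7 m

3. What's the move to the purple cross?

turn left 101°, forward 6.2 m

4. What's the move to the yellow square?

turn left 140°, forward 6.8 m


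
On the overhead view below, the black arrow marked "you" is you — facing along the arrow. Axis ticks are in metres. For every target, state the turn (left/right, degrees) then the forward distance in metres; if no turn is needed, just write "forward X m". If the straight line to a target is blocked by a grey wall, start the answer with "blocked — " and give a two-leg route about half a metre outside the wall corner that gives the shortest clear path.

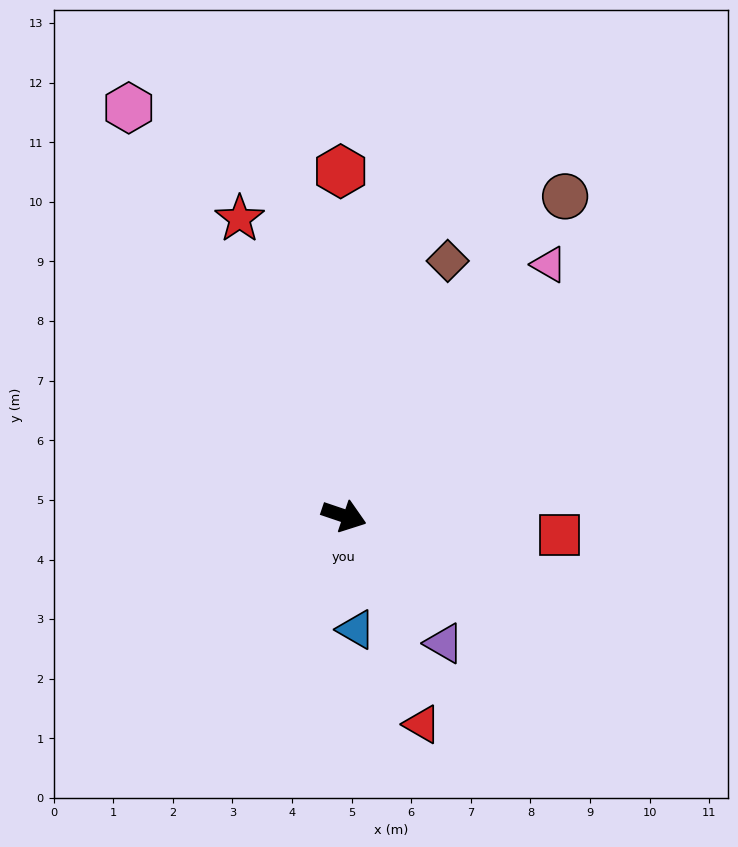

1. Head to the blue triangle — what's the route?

turn right 65°, forward 1.9 m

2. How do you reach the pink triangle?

turn left 70°, forward 5.4 m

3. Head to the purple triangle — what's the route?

turn right 33°, forward 2.7 m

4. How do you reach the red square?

turn left 14°, forward 3.6 m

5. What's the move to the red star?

turn left 128°, forward 5.3 m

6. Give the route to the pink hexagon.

turn left 137°, forward 7.7 m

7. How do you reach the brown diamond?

turn left 87°, forward 4.6 m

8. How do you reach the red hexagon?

turn left 109°, forward 5.8 m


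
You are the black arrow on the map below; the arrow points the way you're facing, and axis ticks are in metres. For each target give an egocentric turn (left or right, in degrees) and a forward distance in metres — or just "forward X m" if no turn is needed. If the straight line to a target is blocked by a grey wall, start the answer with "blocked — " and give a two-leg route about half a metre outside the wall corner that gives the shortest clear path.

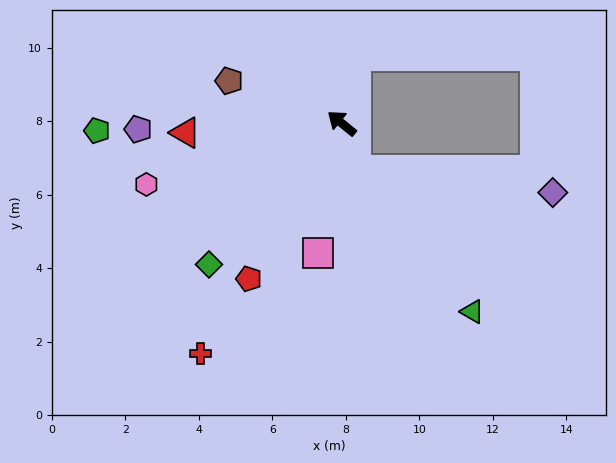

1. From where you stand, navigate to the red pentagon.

turn left 98°, forward 4.9 m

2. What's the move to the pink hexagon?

turn left 56°, forward 5.6 m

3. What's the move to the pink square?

turn left 119°, forward 3.6 m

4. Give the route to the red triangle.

turn left 43°, forward 4.3 m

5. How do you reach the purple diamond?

blocked — turn left 145°, forward 1.3 m, then turn left 68°, forward 5.4 m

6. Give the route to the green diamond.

turn left 86°, forward 5.3 m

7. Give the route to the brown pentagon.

turn left 18°, forward 3.3 m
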